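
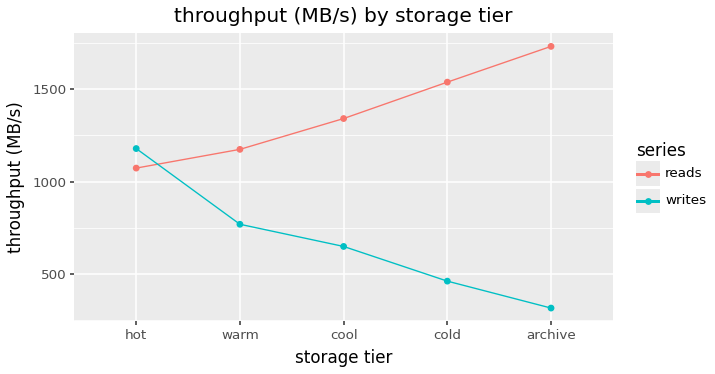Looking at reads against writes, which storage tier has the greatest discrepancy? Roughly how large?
archive: reads ≈ 1800, writes ≈ 400 → gap ≈ 1400. Next-largest (cold) is only ≈ 1200.

archive, ≈ 1400 MB/s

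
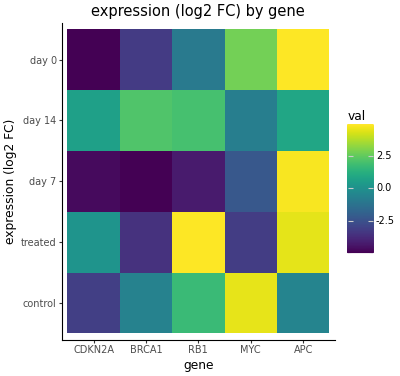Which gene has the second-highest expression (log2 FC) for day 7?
Top 3 for day 7: APC ≈ 5, MYC ≈ -2, RB1 ≈ -4.

MYC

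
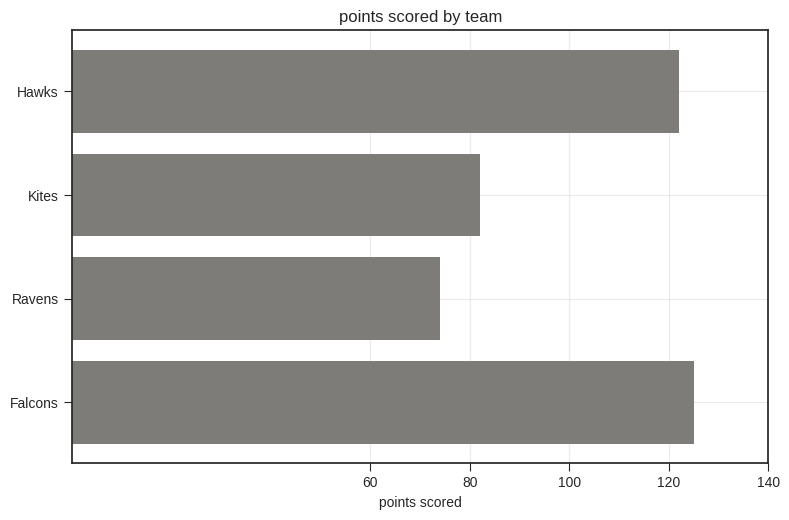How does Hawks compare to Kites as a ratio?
≈ 1.5×

Hawks ≈ 120, Kites ≈ 80; 120/80 ≈ 1.5.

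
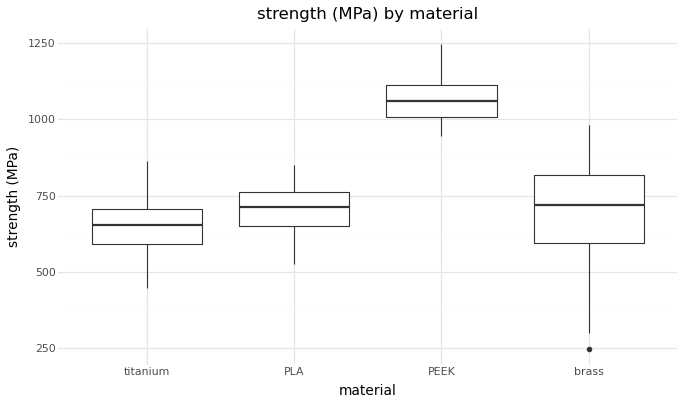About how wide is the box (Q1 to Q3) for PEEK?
Q3 ≈ 1100, Q1 ≈ 1000; IQR ≈ 100.

≈ 100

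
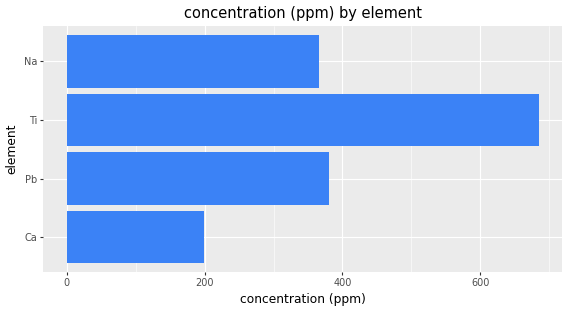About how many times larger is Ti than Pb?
Ti ≈ 700, Pb ≈ 400; 700/400 ≈ 1.75.

≈ 1.75×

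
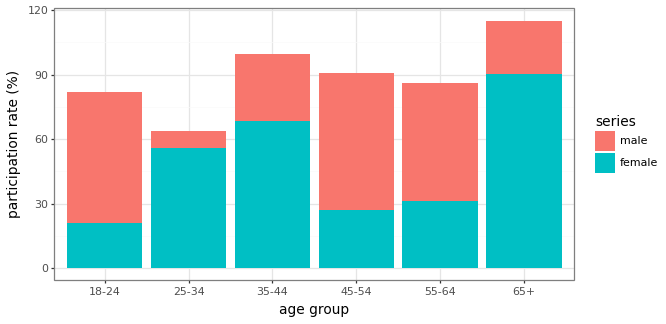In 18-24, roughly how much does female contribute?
≈ 20

female top ≈ 20, bottom ≈ 0; segment ≈ 20.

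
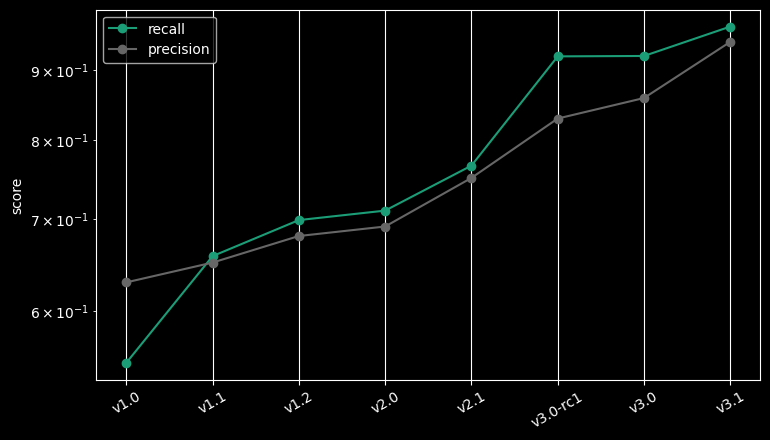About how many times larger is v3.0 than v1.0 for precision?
≈ 1.31×

v3.0 ≈ 0.85, v1.0 ≈ 0.65; 0.85/0.65 ≈ 1.31.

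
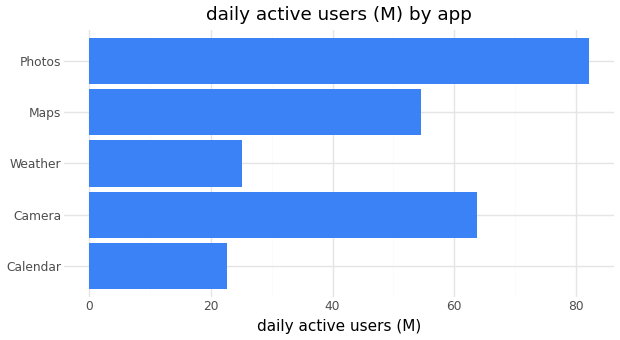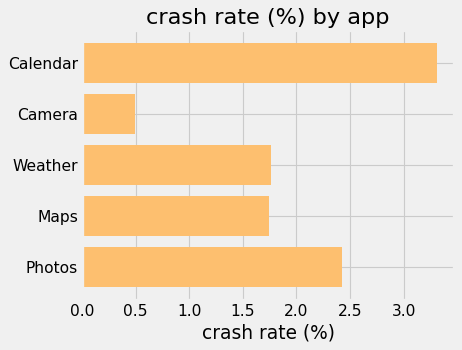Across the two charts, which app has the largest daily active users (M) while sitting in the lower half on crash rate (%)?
Camera

Chart 2 median crash rate (%) ≈ 2; below-median apps: Camera, Maps. Among those, Camera has the highest daily active users (M) (≈ 60).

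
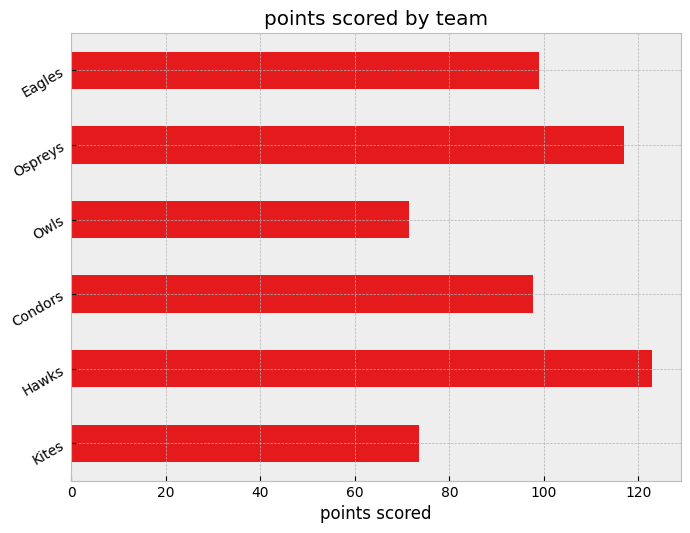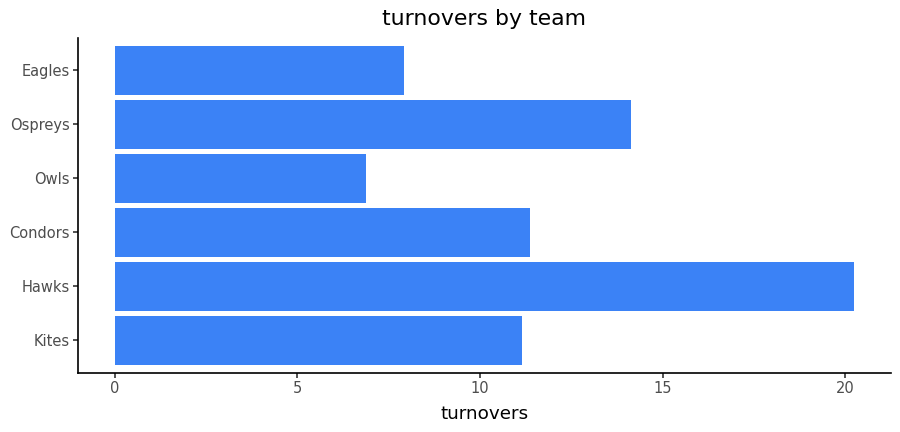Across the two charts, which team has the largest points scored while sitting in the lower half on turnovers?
Chart 2 median turnovers ≈ 12; below-median teams: Kites, Owls, Eagles. Among those, Eagles has the highest points scored (≈ 100).

Eagles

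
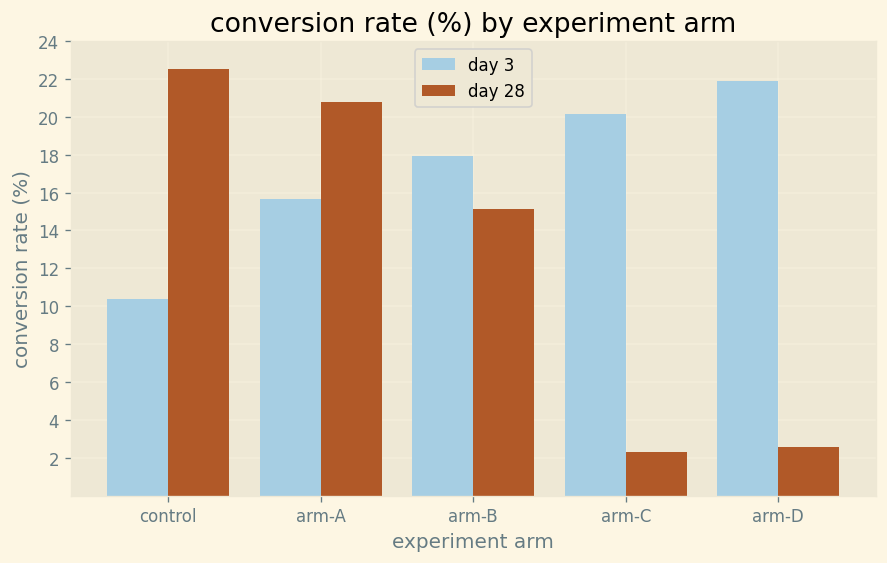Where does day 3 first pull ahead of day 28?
arm-A: day 3 ≈ 16 vs day 28 ≈ 20 (not yet); arm-B: day 3 ≈ 18 vs day 28 ≈ 16 (first crossover).

arm-B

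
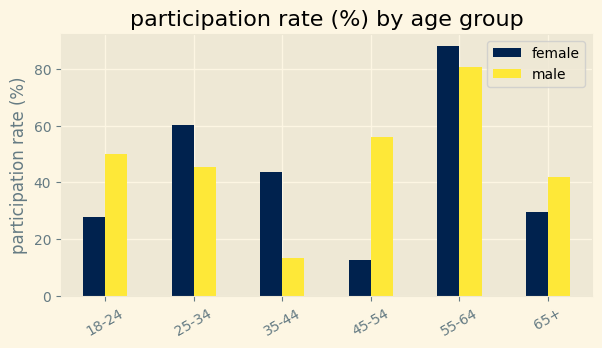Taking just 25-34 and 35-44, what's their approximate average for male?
(50 + 10) / 2 ≈ 30.

≈ 30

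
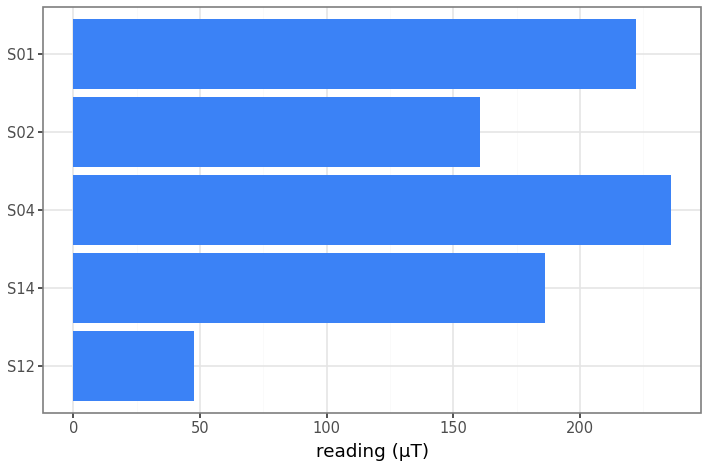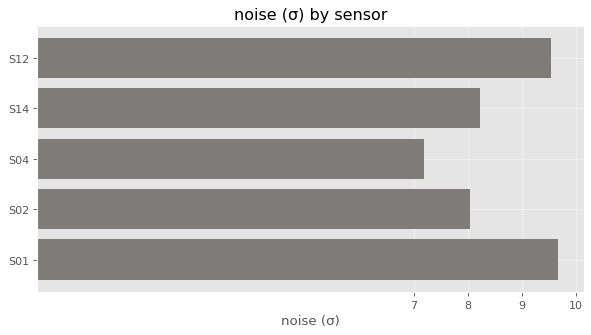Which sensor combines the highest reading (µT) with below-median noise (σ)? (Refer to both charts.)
S04

Chart 2 median noise (σ) ≈ 8; below-median sensors: S04, S02. Among those, S04 has the highest reading (µT) (≈ 225).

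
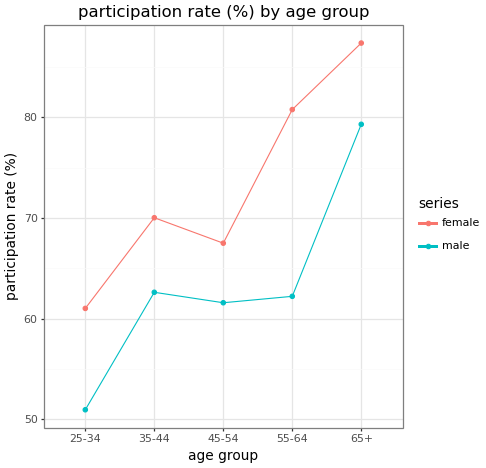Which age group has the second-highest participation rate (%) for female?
Top 3 for female: 65+ ≈ 85, 55-64 ≈ 80, 35-44 ≈ 70.

55-64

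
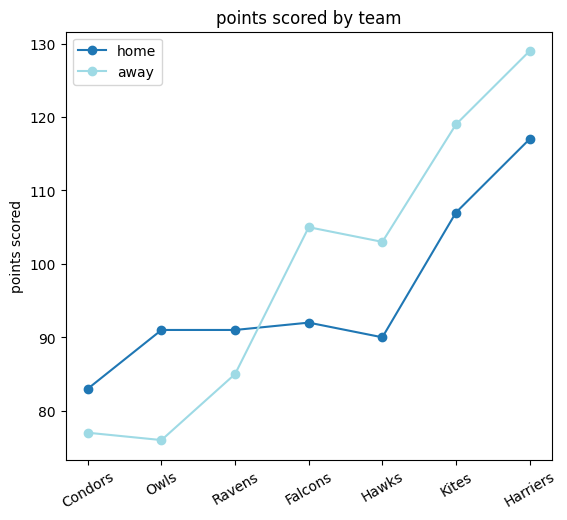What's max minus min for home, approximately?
Max Harriers ≈ 115, min Condors ≈ 85; range ≈ 30.

≈ 30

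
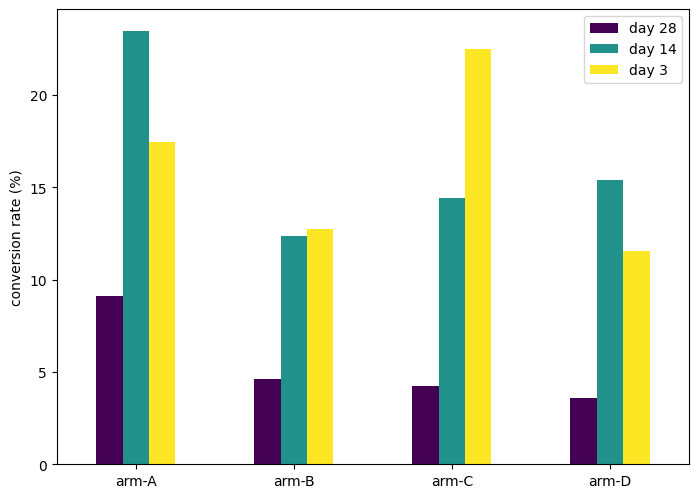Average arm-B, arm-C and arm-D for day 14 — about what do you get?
(12 + 14 + 16) / 3 ≈ 14.

≈ 14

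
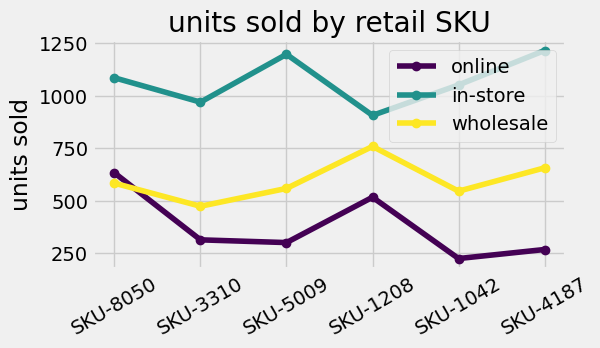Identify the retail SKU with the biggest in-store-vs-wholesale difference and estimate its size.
SKU-5009: in-store ≈ 1200, wholesale ≈ 600 → gap ≈ 600. Next-largest (SKU-4187) is only ≈ 500.

SKU-5009, ≈ 600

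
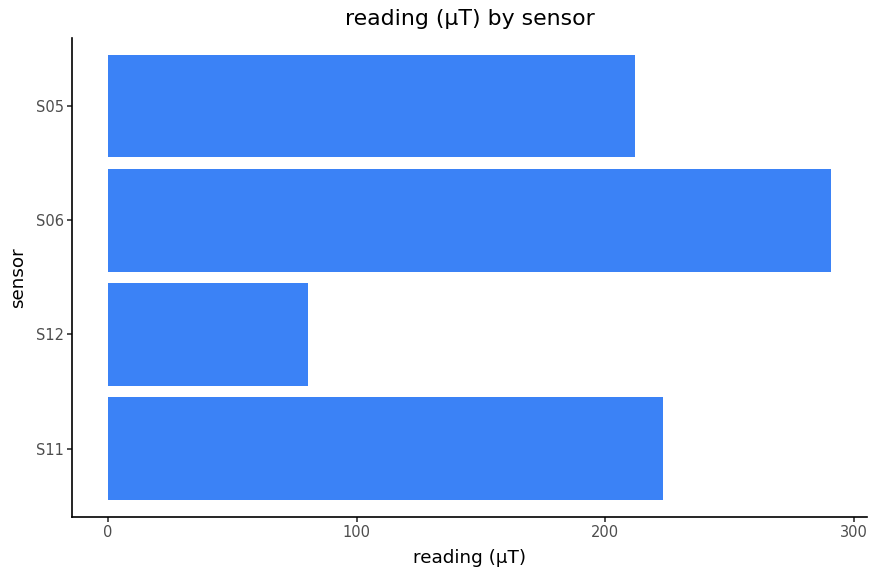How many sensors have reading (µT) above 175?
3

Above 175: S11, S06, S05.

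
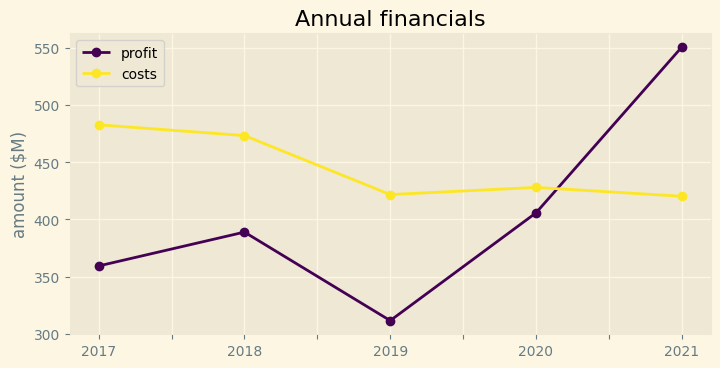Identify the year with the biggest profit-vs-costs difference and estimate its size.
2021: profit ≈ 560, costs ≈ 420 → gap ≈ 140. Next-largest (2017) is only ≈ 120.

2021, ≈ 140 $M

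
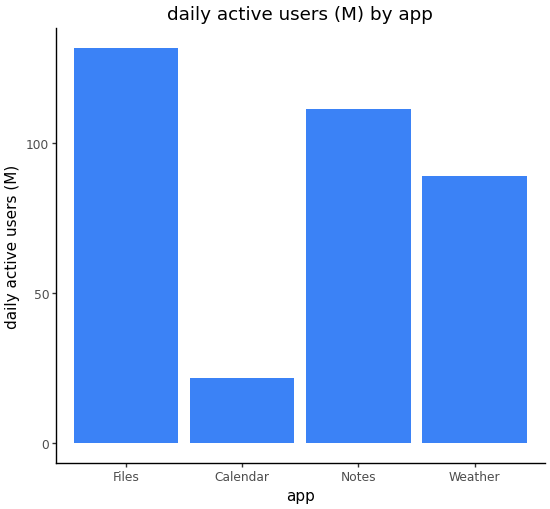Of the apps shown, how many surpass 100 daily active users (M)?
Above 100: Files, Notes.

2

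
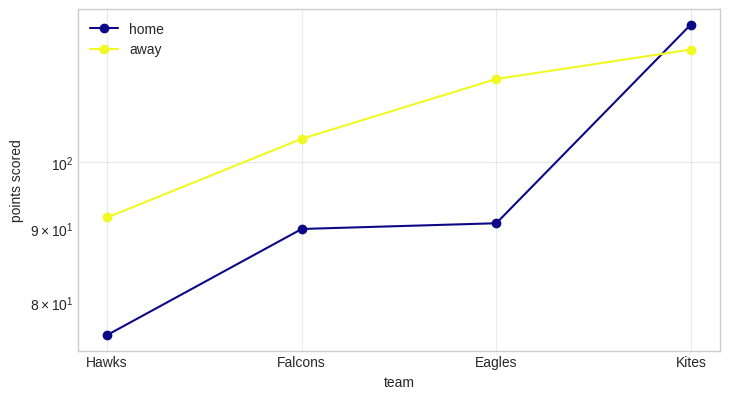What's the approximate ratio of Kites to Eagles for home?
Kites ≈ 125, Eagles ≈ 90; 125/90 ≈ 1.39.

≈ 1.39×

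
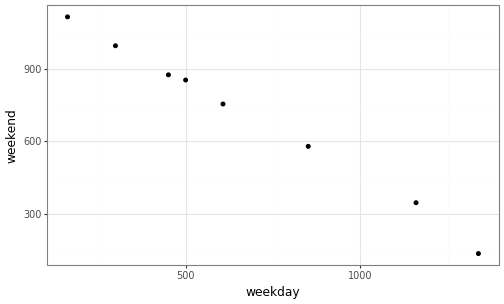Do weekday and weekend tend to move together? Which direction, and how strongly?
Points are negatively correlated; strong (|r| ≈ 1.0).

negative, strong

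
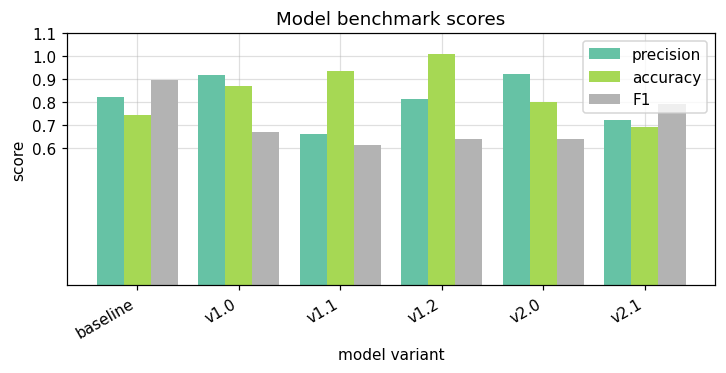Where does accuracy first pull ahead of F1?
baseline: accuracy ≈ 0.7 vs F1 ≈ 0.9 (not yet); v1.0: accuracy ≈ 0.9 vs F1 ≈ 0.7 (first crossover).

v1.0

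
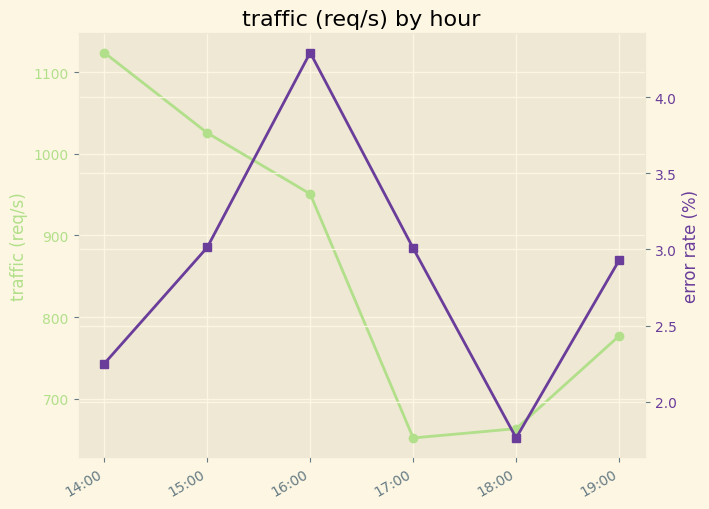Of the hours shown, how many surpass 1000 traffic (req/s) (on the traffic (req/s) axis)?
2

Above 1000: 14:00, 15:00.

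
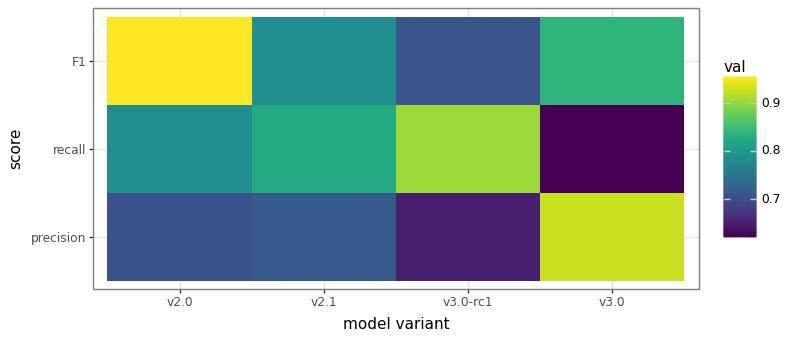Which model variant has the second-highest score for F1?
v3.0

Top 3 for F1: v2.0 ≈ 0.95, v3.0 ≈ 0.85, v2.1 ≈ 0.80.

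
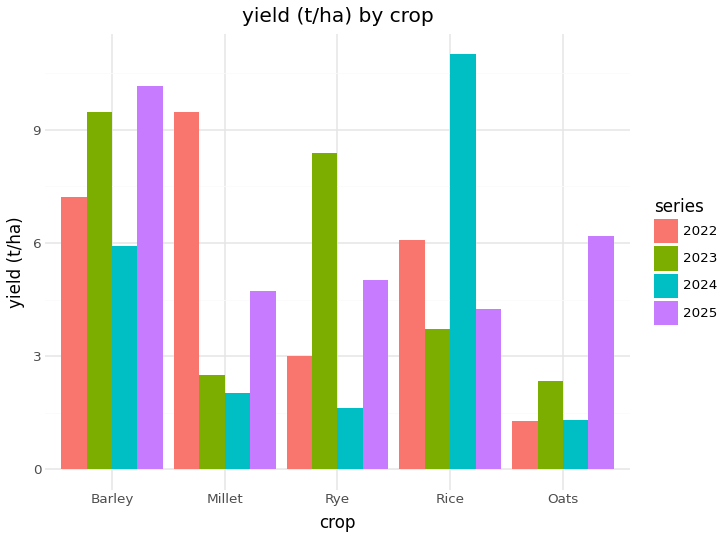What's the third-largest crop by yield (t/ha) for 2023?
Rice

Top 4 for 2023: Barley ≈ 9, Rye ≈ 8, Rice ≈ 4, Millet ≈ 3.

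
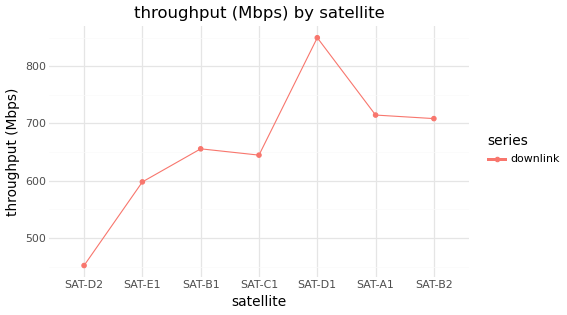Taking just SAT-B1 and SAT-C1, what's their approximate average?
≈ 650

(650 + 650) / 2 ≈ 650.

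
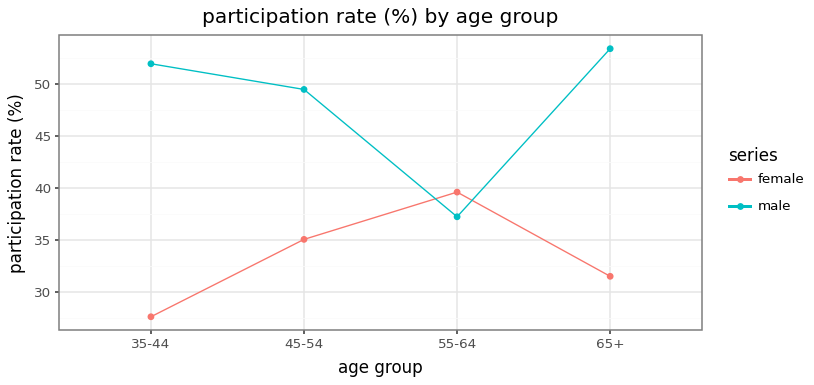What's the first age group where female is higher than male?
45-54: female ≈ 35 vs male ≈ 50 (not yet); 55-64: female ≈ 40 vs male ≈ 35 (first crossover).

55-64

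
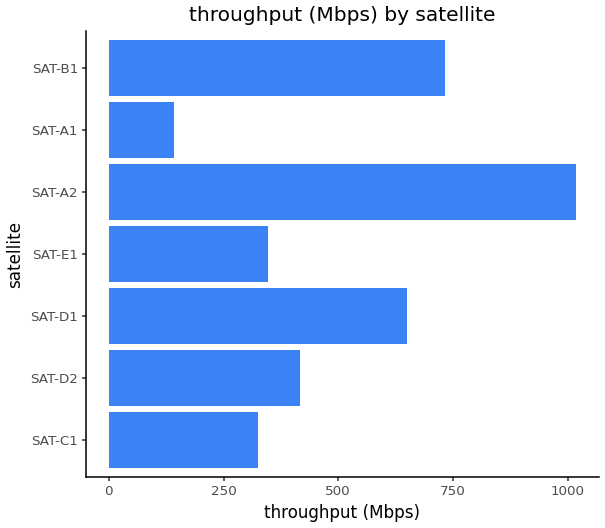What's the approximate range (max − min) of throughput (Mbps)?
Max SAT-A2 ≈ 1000, min SAT-A1 ≈ 100; range ≈ 900.

≈ 900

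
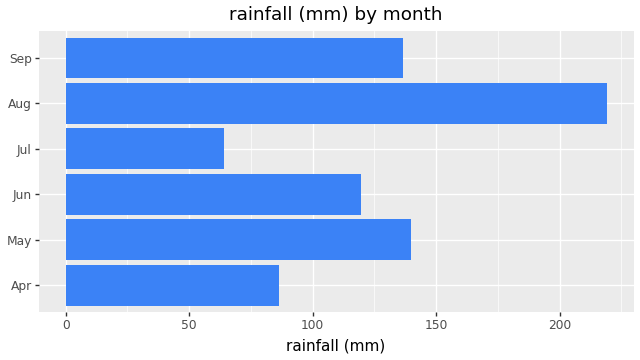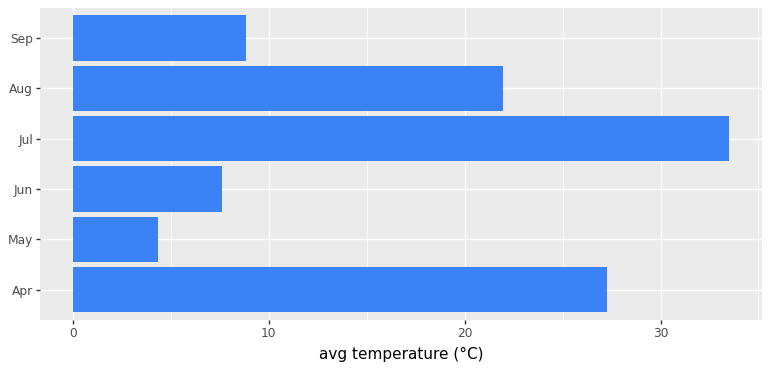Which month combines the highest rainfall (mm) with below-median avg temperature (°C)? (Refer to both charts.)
Chart 2 median avg temperature (°C) ≈ 15; below-median months: May, Jun, Sep. Among those, May has the highest rainfall (mm) (≈ 150).

May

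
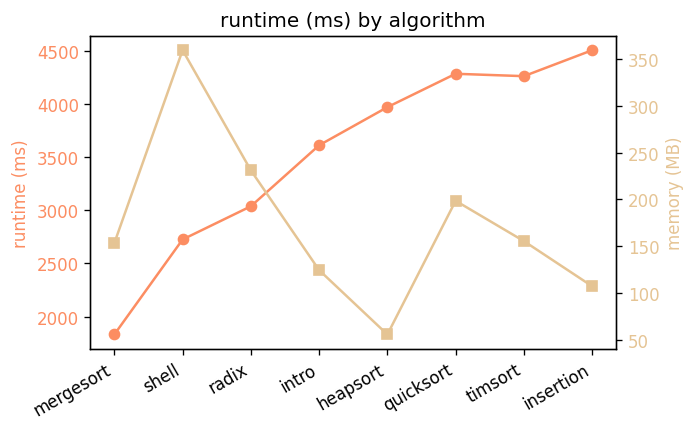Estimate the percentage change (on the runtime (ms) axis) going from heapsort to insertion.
heapsort ≈ 4000, insertion ≈ 4500; (4500 − 4000) / 4000 ≈ +12.5%.

≈ +12.5%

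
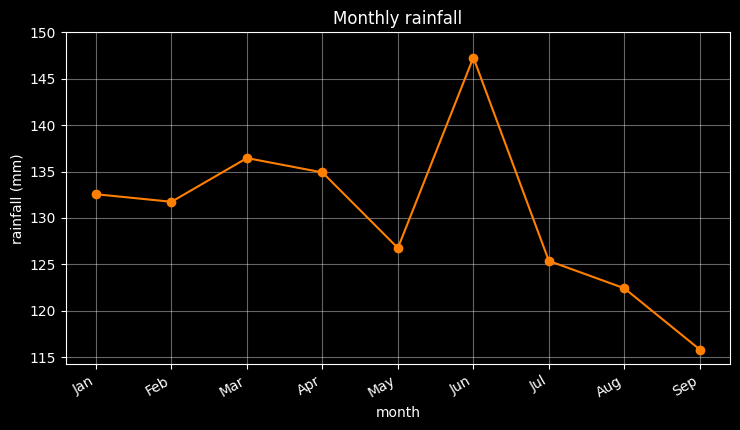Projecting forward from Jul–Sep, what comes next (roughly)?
Last three: 125, 120, 115 → slope ≈ -5/step → next ≈ 110.

≈ 110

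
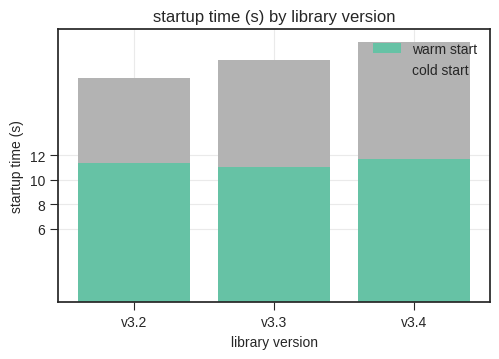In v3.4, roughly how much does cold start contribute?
cold start top ≈ 22, bottom ≈ 12; segment ≈ 10.

≈ 10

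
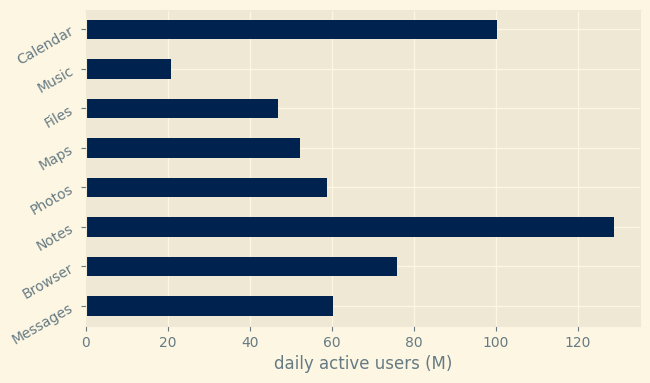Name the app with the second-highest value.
Top 3: Notes ≈ 120, Calendar ≈ 100, Browser ≈ 80.

Calendar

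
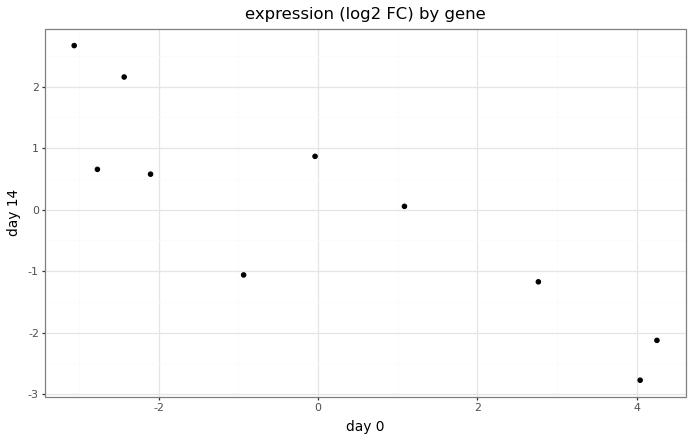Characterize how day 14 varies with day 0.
negative, strong

Points are negatively correlated; strong (|r| ≈ 0.9).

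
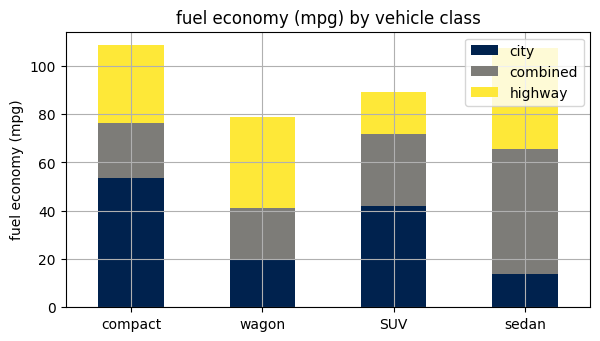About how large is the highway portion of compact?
≈ 30

highway top ≈ 110, bottom ≈ 80; segment ≈ 30.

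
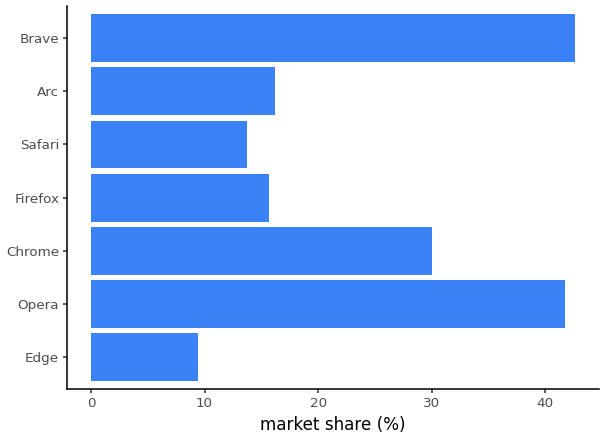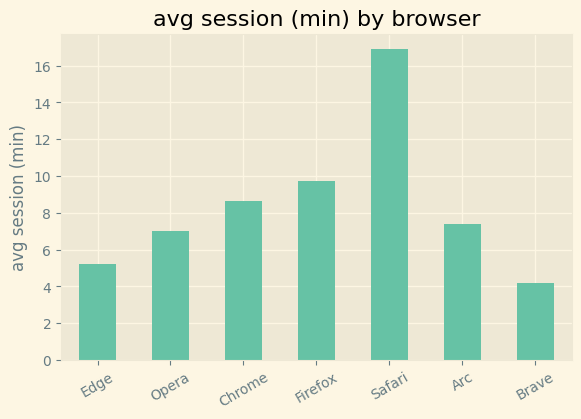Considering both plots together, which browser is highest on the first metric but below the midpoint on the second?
Chart 2 median avg session (min) ≈ 8; below-median browsers: Edge, Opera, Brave. Among those, Brave has the highest market share (%) (≈ 45).

Brave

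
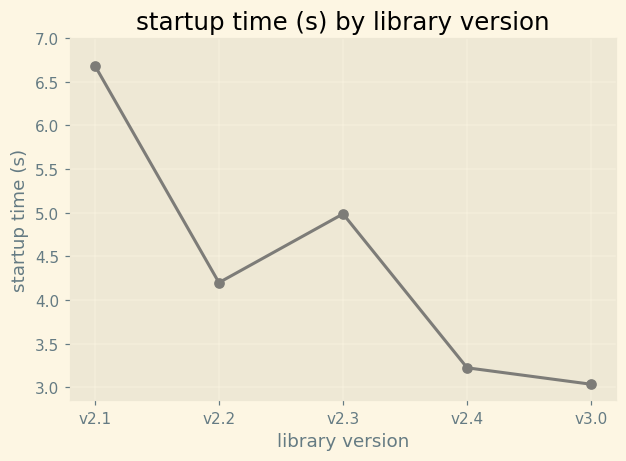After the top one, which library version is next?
v2.3

Top 3: v2.1 ≈ 6.5, v2.3 ≈ 5.0, v2.2 ≈ 4.0.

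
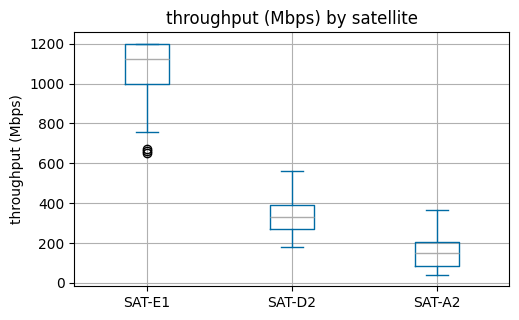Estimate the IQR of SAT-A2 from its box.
≈ 100

Q3 ≈ 200, Q1 ≈ 100; IQR ≈ 100.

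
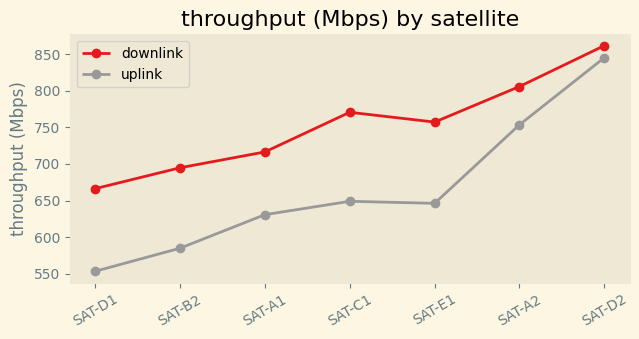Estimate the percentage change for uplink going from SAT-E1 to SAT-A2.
≈ +15.4%

SAT-E1 ≈ 650, SAT-A2 ≈ 750; (750 − 650) / 650 ≈ +15.4%.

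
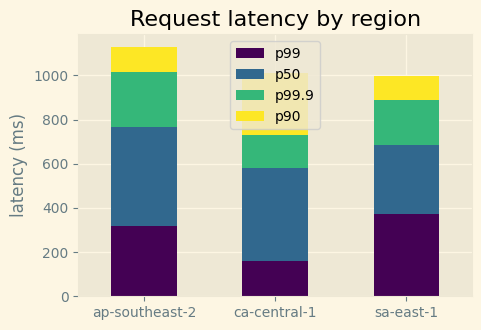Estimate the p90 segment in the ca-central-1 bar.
p90 top ≈ 1000, bottom ≈ 700; segment ≈ 300.

≈ 300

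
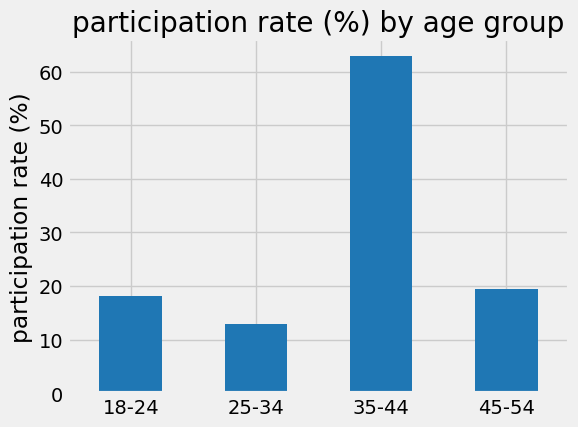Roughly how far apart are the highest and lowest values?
Max 35-44 ≈ 60, min 25-34 ≈ 10; range ≈ 50.

≈ 50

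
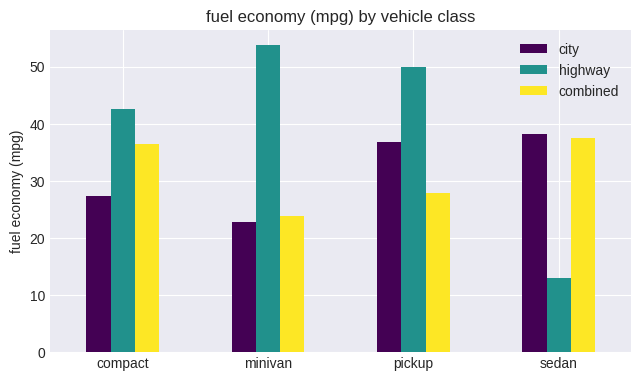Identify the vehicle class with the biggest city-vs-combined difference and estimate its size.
compact: city ≈ 25, combined ≈ 35 → gap ≈ 10. Next-largest (pickup) is only ≈ 5.

compact, ≈ 10 mpg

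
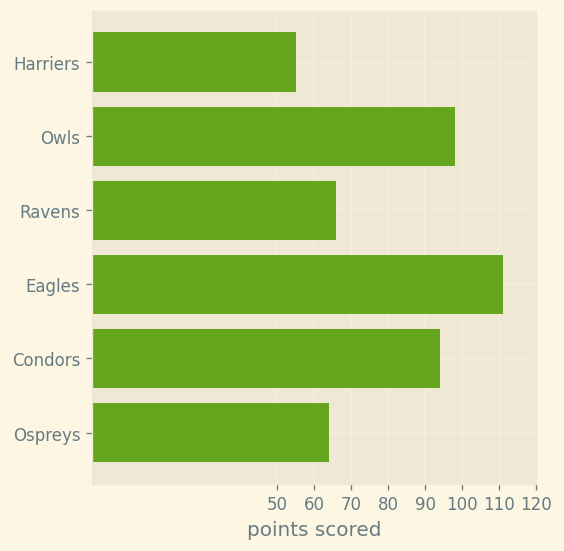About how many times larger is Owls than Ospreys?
Owls ≈ 100, Ospreys ≈ 60; 100/60 ≈ 1.67.

≈ 1.67×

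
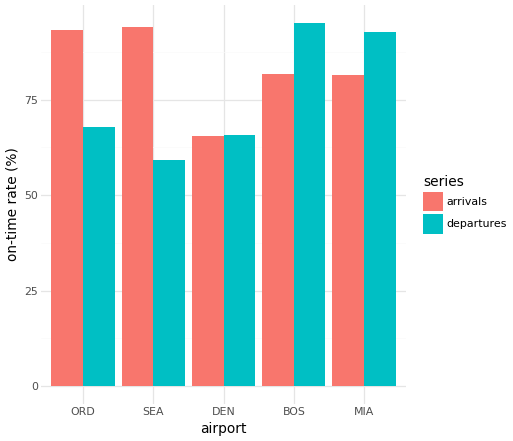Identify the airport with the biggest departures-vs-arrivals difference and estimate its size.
SEA: departures ≈ 60, arrivals ≈ 90 → gap ≈ 30. Next-largest (ORD) is only ≈ 20.

SEA, ≈ 30 %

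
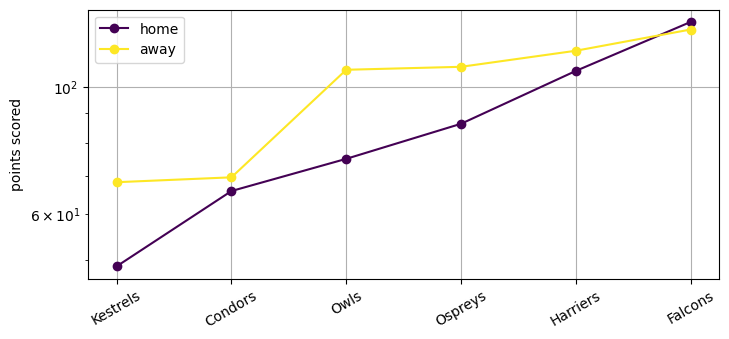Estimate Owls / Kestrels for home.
Owls ≈ 70, Kestrels ≈ 50; 70/50 ≈ 1.4.

≈ 1.4×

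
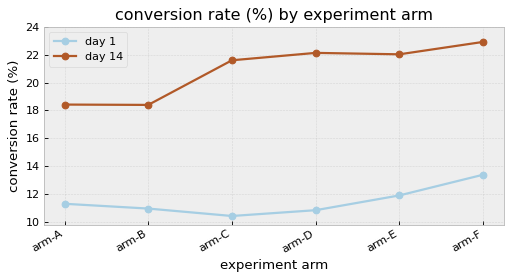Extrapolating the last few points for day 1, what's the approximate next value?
≈ 16

Last three: 10, 12, 14 → slope ≈ 2/step → next ≈ 16.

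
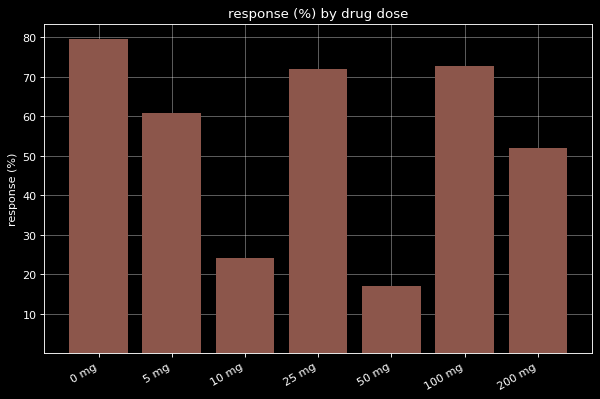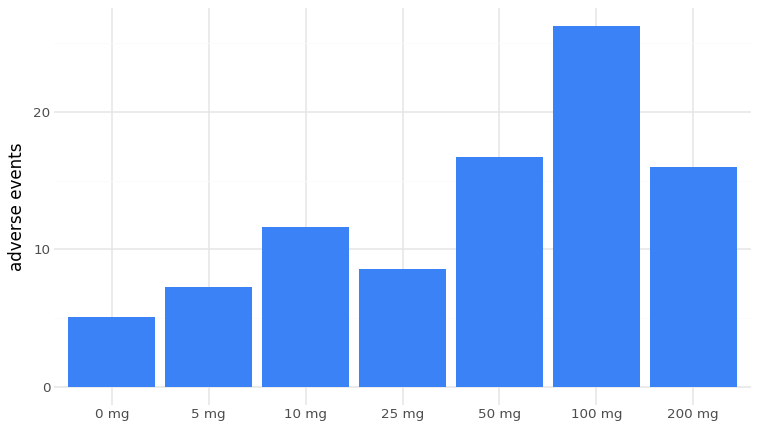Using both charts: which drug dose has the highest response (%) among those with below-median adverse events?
Chart 2 median adverse events ≈ 10; below-median drug doses: 0 mg, 5 mg, 25 mg. Among those, 0 mg has the highest response (%) (≈ 80).

0 mg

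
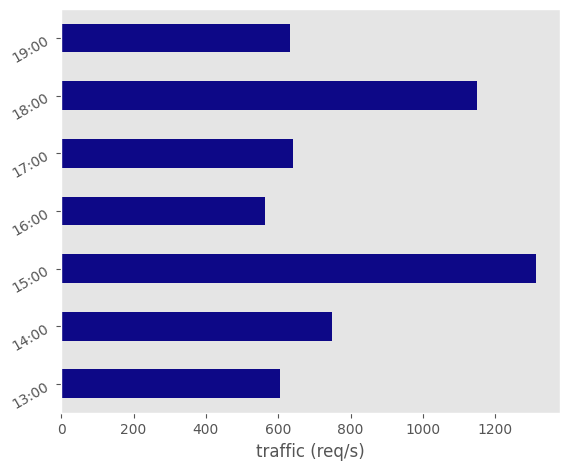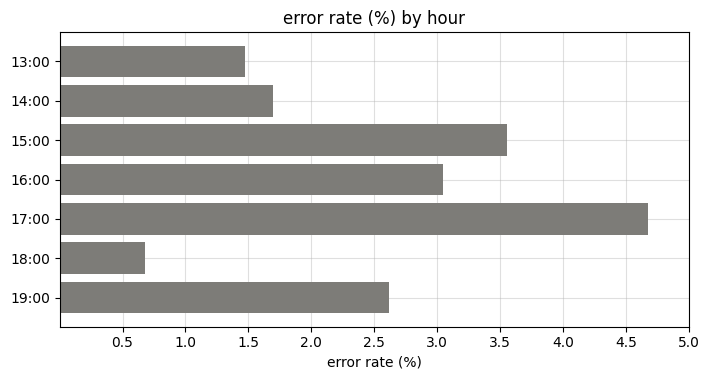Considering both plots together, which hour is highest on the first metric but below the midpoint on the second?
18:00

Chart 2 median error rate (%) ≈ 2.5; below-median hours: 13:00, 14:00, 18:00. Among those, 18:00 has the highest traffic (req/s) (≈ 1200).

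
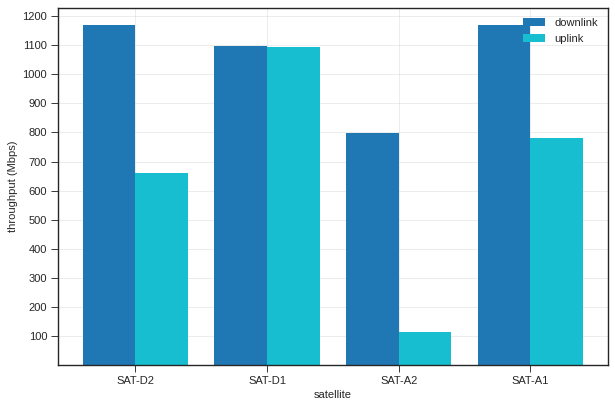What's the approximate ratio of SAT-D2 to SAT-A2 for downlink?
SAT-D2 ≈ 1200, SAT-A2 ≈ 800; 1200/800 ≈ 1.5.

≈ 1.5×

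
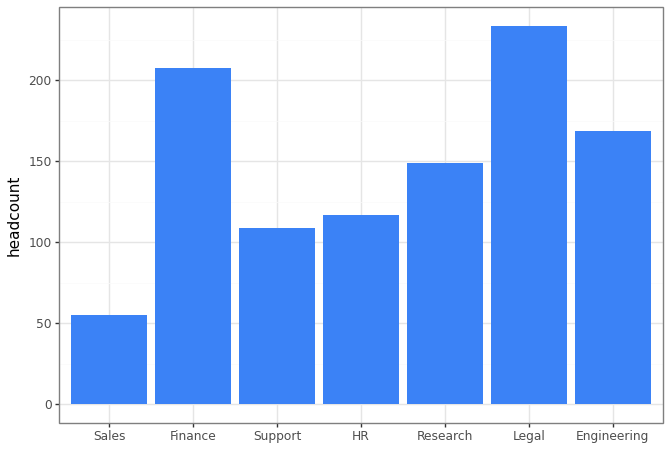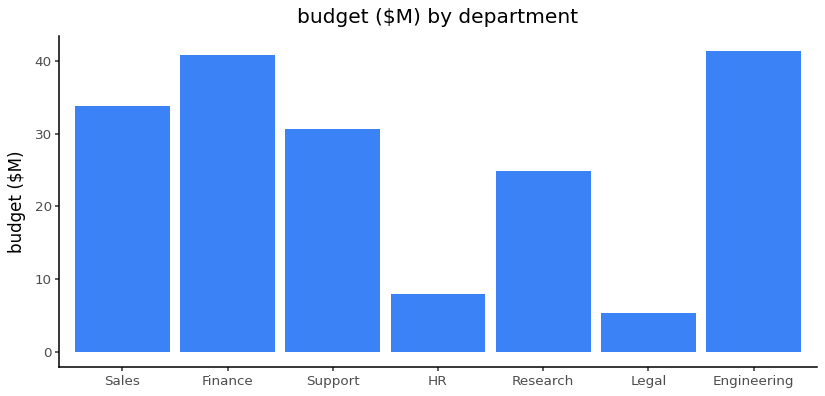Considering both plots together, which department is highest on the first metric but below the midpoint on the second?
Chart 2 median budget ($M) ≈ 30; below-median departments: HR, Research, Legal. Among those, Legal has the highest headcount (≈ 225).

Legal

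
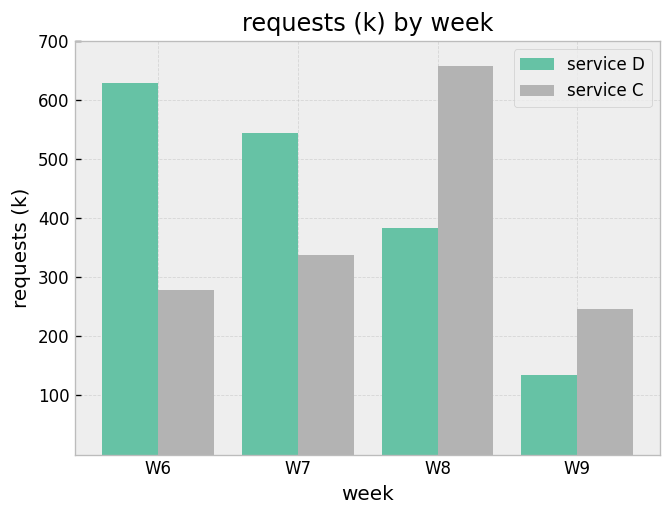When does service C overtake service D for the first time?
W8

W7: service C ≈ 300 vs service D ≈ 500 (not yet); W8: service C ≈ 700 vs service D ≈ 400 (first crossover).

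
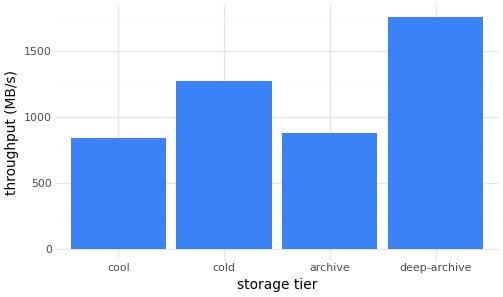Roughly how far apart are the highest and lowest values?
≈ 1000

Max deep-archive ≈ 1800, min cool ≈ 800; range ≈ 1000.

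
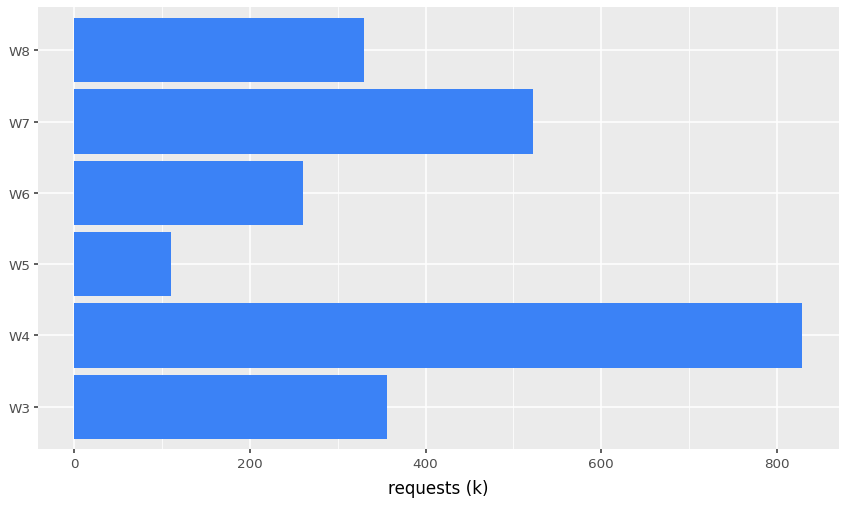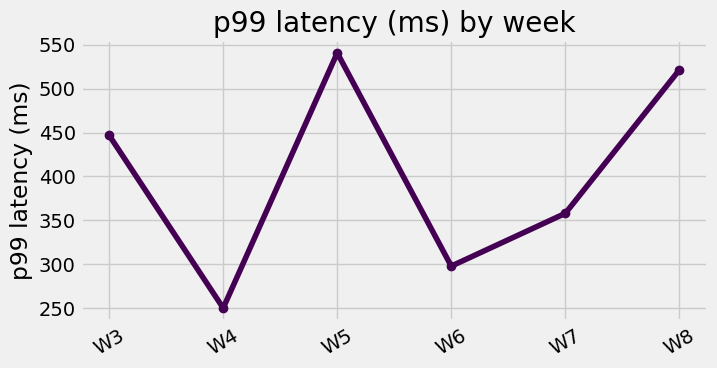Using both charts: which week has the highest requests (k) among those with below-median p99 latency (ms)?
W4

Chart 2 median p99 latency (ms) ≈ 400; below-median weeks: W4, W6, W7. Among those, W4 has the highest requests (k) (≈ 800).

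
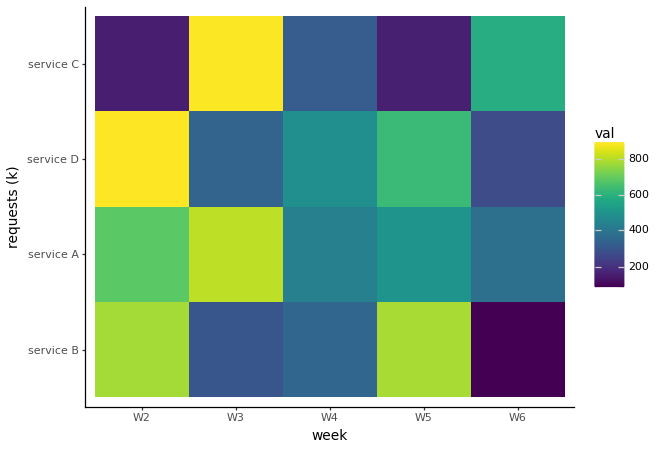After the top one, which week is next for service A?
W2

Top 3 for service A: W3 ≈ 800, W2 ≈ 700, W5 ≈ 500.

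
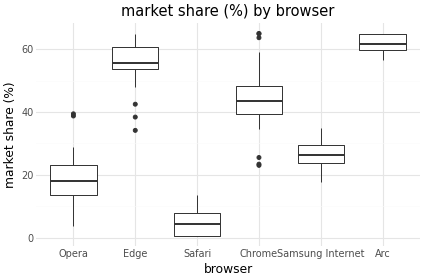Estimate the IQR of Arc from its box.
Q3 ≈ 65, Q1 ≈ 60; IQR ≈ 5.

≈ 5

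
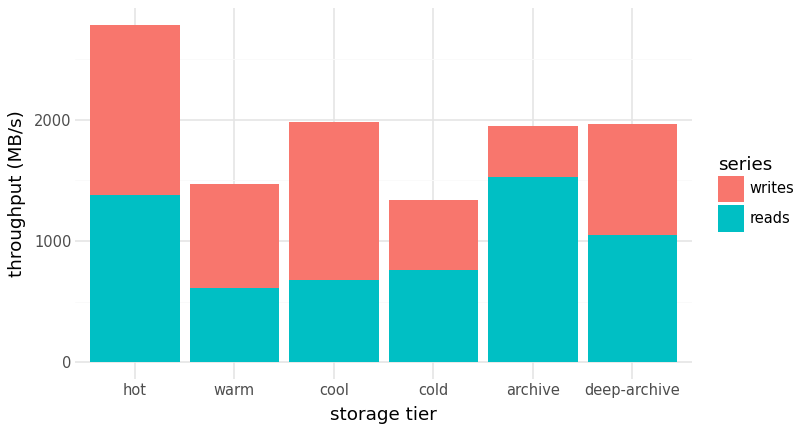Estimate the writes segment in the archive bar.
≈ 500

writes top ≈ 2000, bottom ≈ 1500; segment ≈ 500.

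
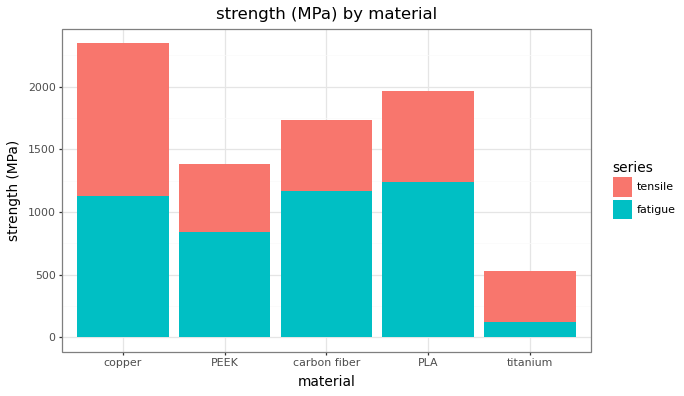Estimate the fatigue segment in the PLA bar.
fatigue top ≈ 1200, bottom ≈ 0; segment ≈ 1200.

≈ 1200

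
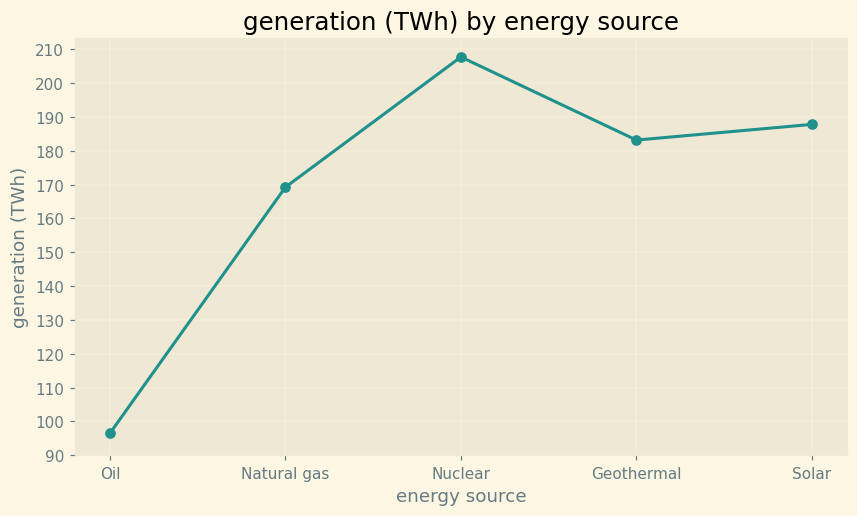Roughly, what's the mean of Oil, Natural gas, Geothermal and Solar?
(100 + 170 + 180 + 190) / 4 ≈ 160.

≈ 160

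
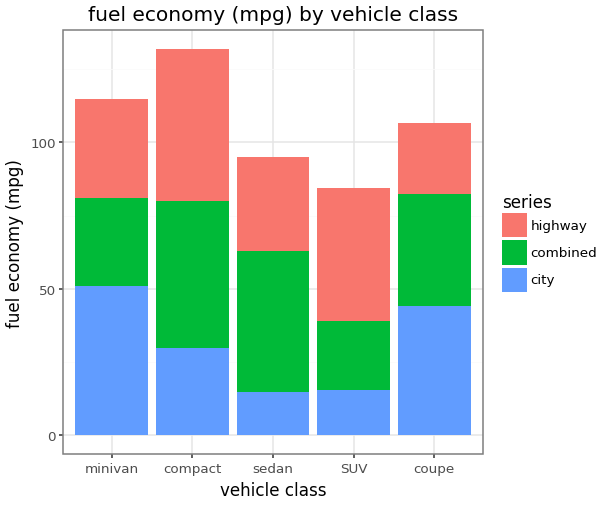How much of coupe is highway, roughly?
≈ 20

highway top ≈ 100, bottom ≈ 80; segment ≈ 20.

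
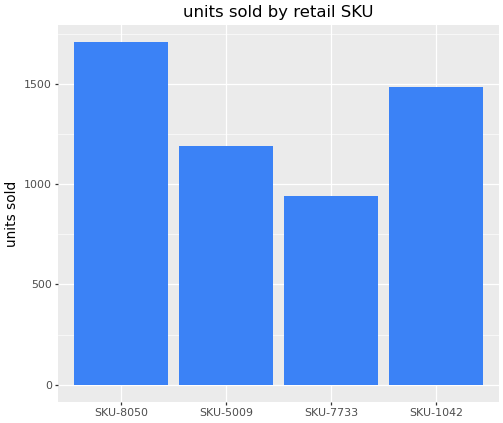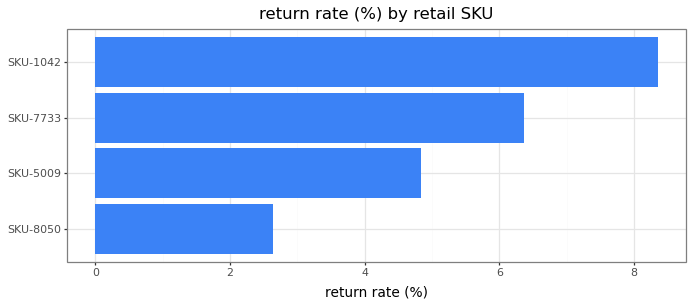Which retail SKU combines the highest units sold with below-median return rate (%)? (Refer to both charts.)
SKU-8050

Chart 2 median return rate (%) ≈ 6; below-median retail SKUs: SKU-8050, SKU-5009. Among those, SKU-8050 has the highest units sold (≈ 1800).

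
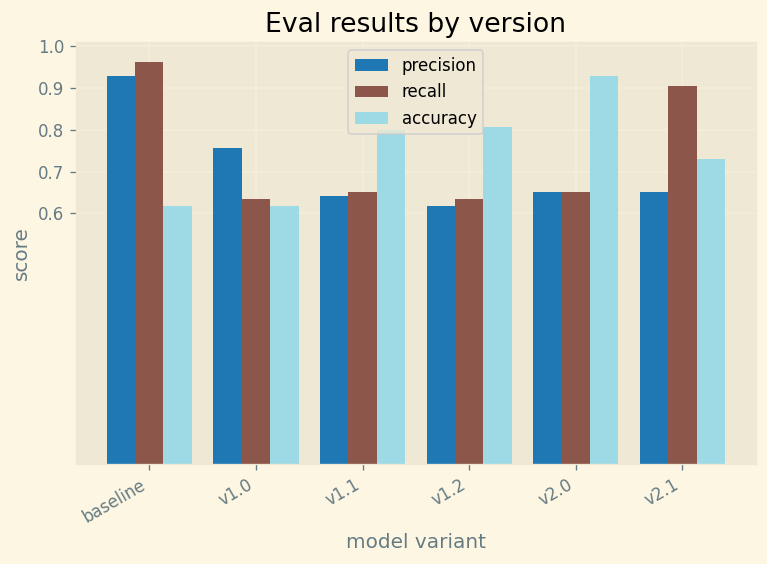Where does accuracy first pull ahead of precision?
v1.0: accuracy ≈ 0.6 vs precision ≈ 0.8 (not yet); v1.1: accuracy ≈ 0.8 vs precision ≈ 0.6 (first crossover).

v1.1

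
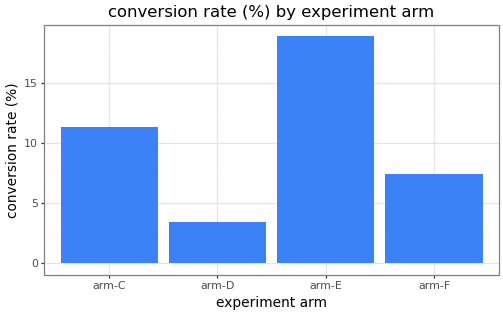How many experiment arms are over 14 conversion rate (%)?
Above 14: arm-E.

1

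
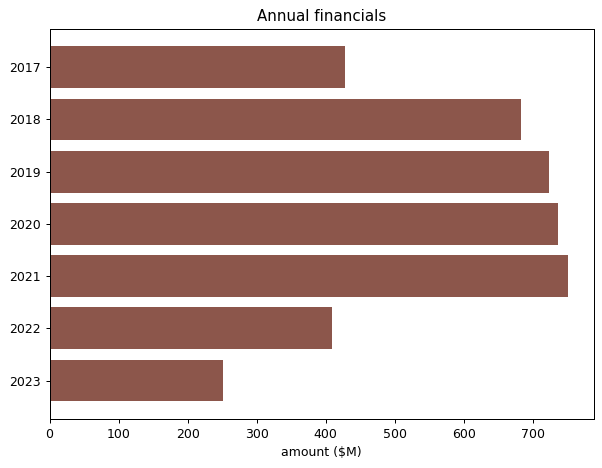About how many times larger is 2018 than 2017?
≈ 1.75×

2018 ≈ 700, 2017 ≈ 400; 700/400 ≈ 1.75.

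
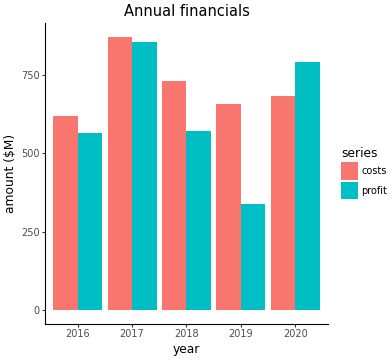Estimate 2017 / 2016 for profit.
≈ 1.5×

2017 ≈ 900, 2016 ≈ 600; 900/600 ≈ 1.5.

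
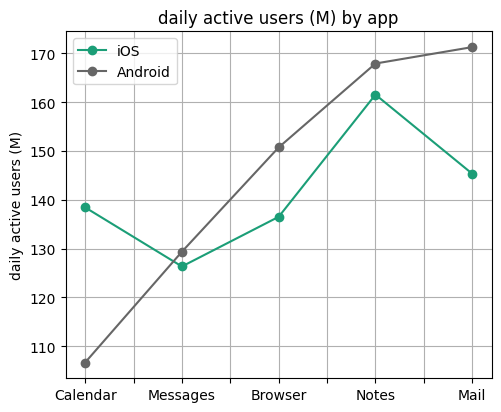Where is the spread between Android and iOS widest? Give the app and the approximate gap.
Calendar: Android ≈ 110, iOS ≈ 140 → gap ≈ 30. Next-largest (Mail) is only ≈ 20.

Calendar, ≈ 30 M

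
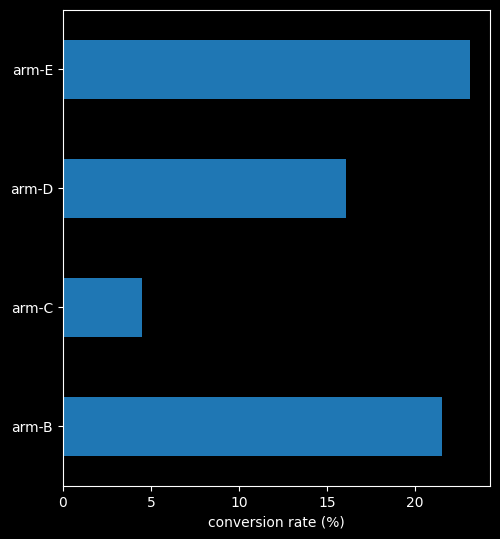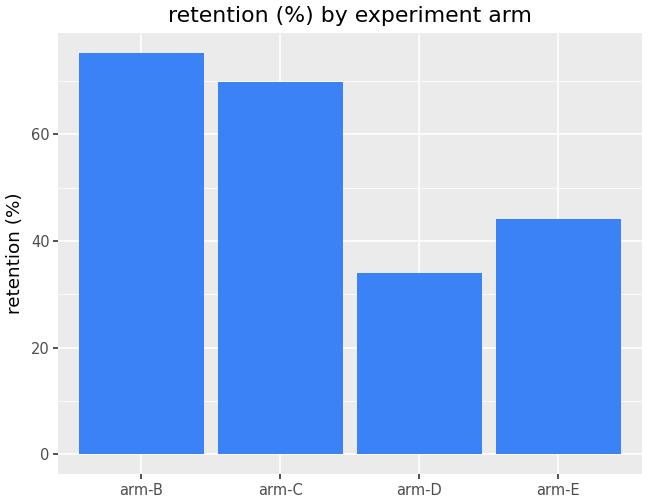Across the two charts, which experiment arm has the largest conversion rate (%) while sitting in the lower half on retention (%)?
arm-E

Chart 2 median retention (%) ≈ 60; below-median experiment arms: arm-D, arm-E. Among those, arm-E has the highest conversion rate (%) (≈ 25).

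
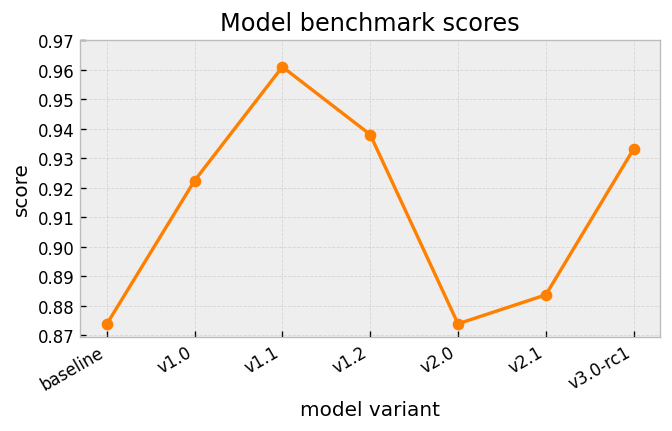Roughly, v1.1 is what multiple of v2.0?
v1.1 ≈ 0.96, v2.0 ≈ 0.87; 0.96/0.87 ≈ 1.1.

≈ 1.1×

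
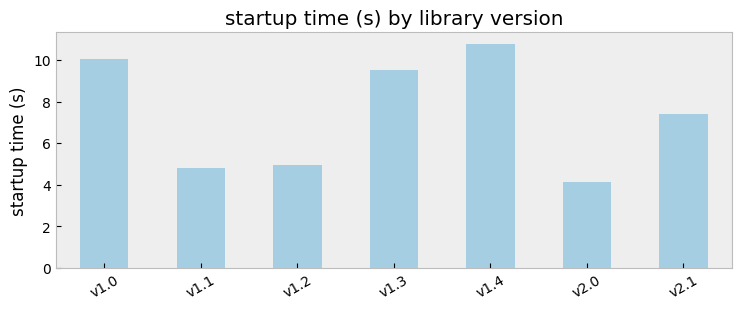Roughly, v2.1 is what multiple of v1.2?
v2.1 ≈ 7, v1.2 ≈ 5; 7/5 ≈ 1.4.

≈ 1.4×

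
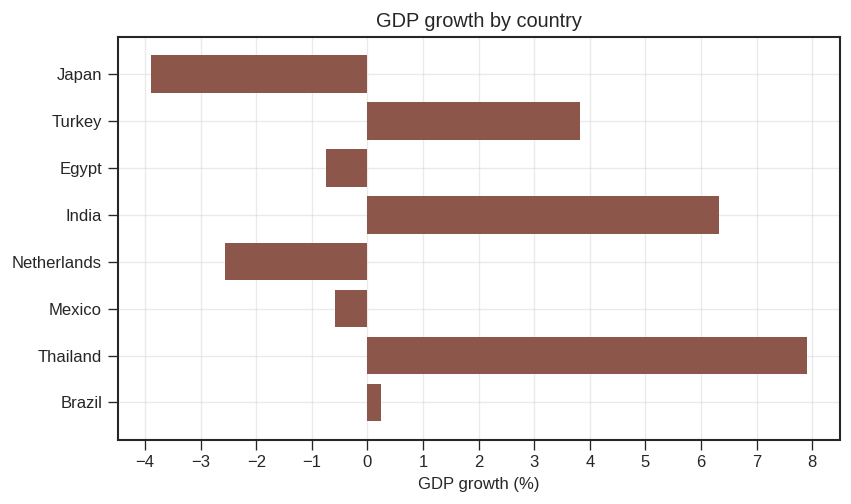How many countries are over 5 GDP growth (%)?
Above 5: India, Thailand.

2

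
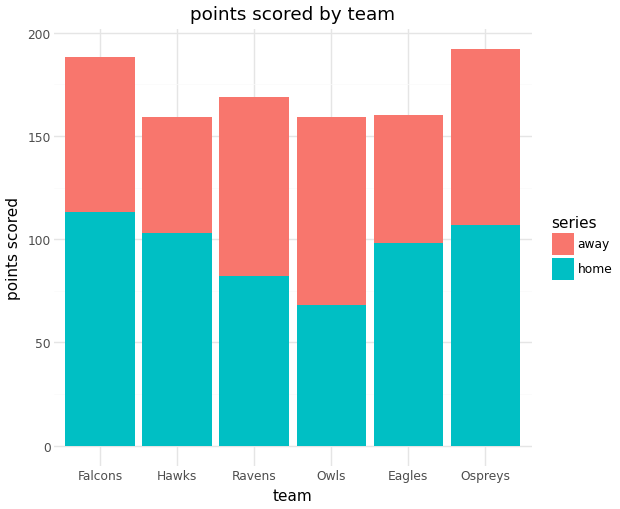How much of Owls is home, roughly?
≈ 60

home top ≈ 60, bottom ≈ 0; segment ≈ 60.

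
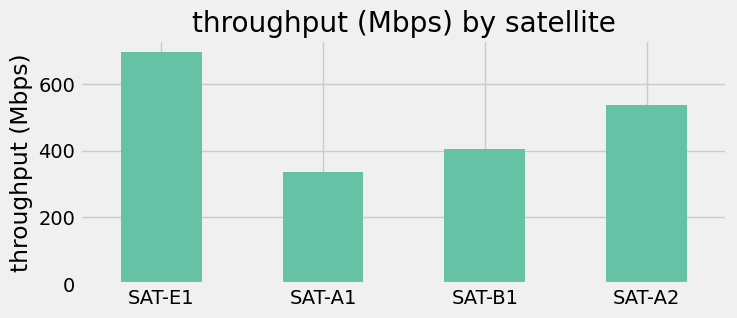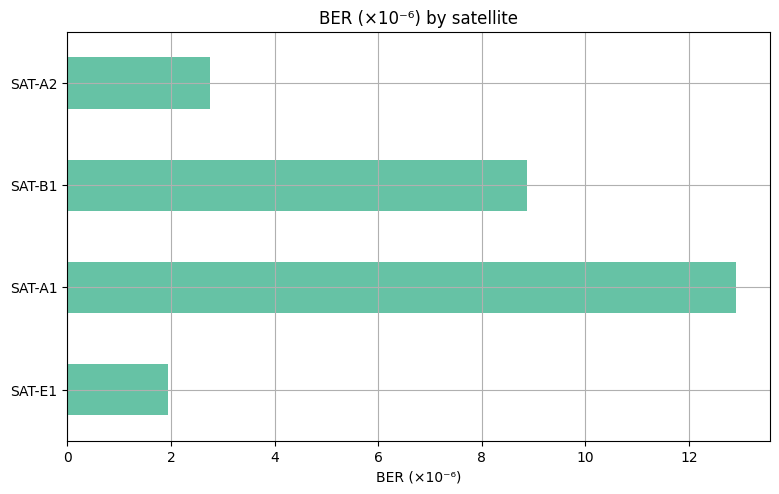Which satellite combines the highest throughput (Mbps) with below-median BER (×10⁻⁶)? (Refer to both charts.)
Chart 2 median BER (×10⁻⁶) ≈ 6; below-median satellites: SAT-E1, SAT-A2. Among those, SAT-E1 has the highest throughput (Mbps) (≈ 700).

SAT-E1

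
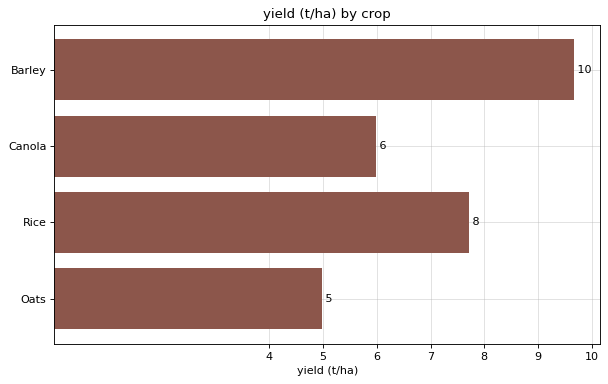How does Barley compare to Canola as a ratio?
≈ 1.67×

Barley ≈ 10, Canola ≈ 6; 10/6 ≈ 1.67.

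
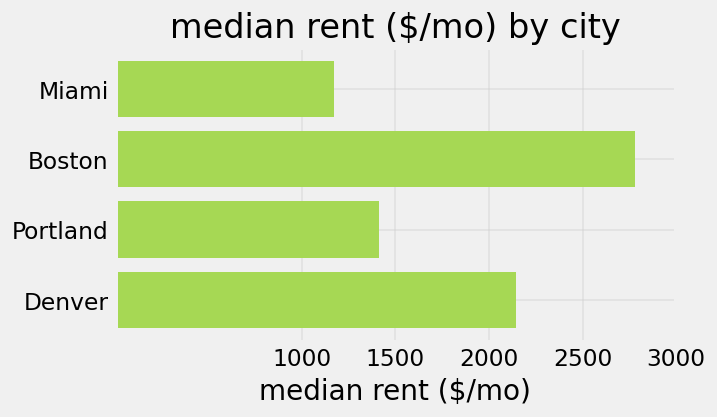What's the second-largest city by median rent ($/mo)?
Top 3: Boston ≈ 3000, Denver ≈ 2000, Portland ≈ 1500.

Denver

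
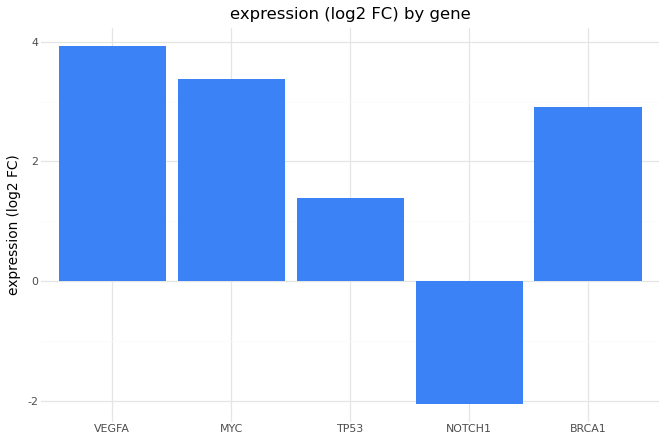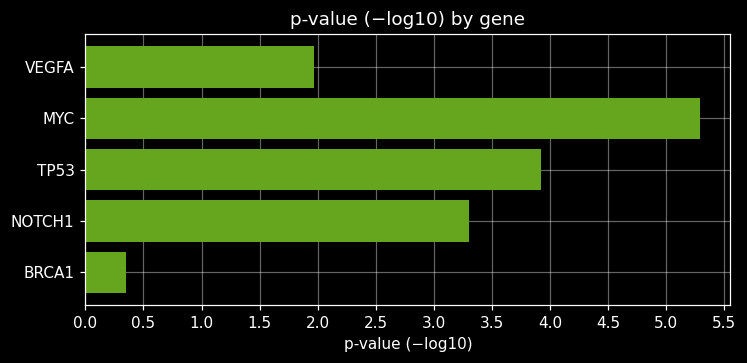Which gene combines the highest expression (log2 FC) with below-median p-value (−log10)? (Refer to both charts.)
Chart 2 median p-value (−log10) ≈ 3.5; below-median genes: VEGFA, BRCA1. Among those, VEGFA has the highest expression (log2 FC) (≈ 4).

VEGFA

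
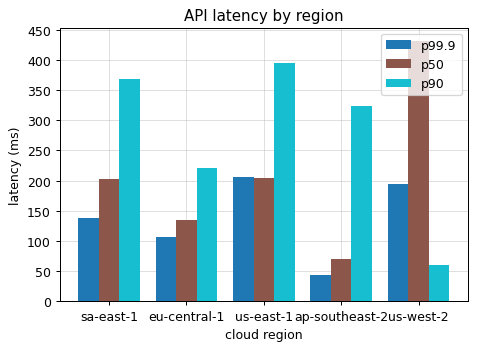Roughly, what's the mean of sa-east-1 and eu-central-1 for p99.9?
≈ 125

(150 + 100) / 2 ≈ 125.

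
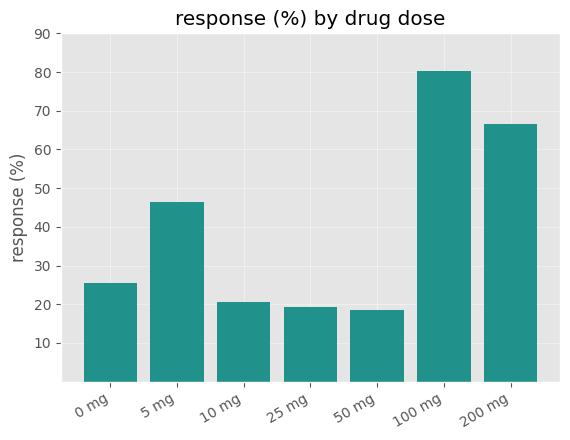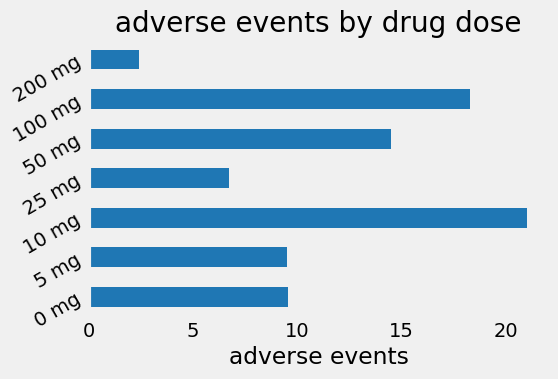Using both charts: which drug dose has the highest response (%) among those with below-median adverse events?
Chart 2 median adverse events ≈ 10; below-median drug doses: 5 mg, 25 mg, 200 mg. Among those, 200 mg has the highest response (%) (≈ 70).

200 mg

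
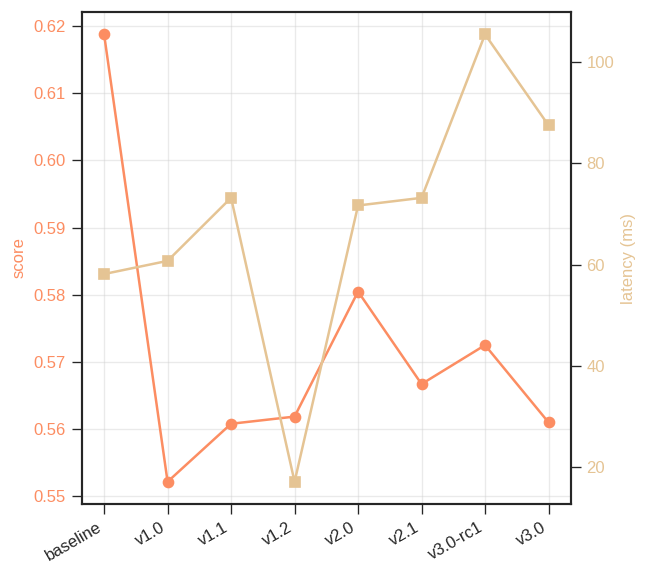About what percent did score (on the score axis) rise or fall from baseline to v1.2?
≈ -9.7%

baseline ≈ 0.62, v1.2 ≈ 0.56; (0.56 − 0.62) / 0.62 ≈ -9.7%.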